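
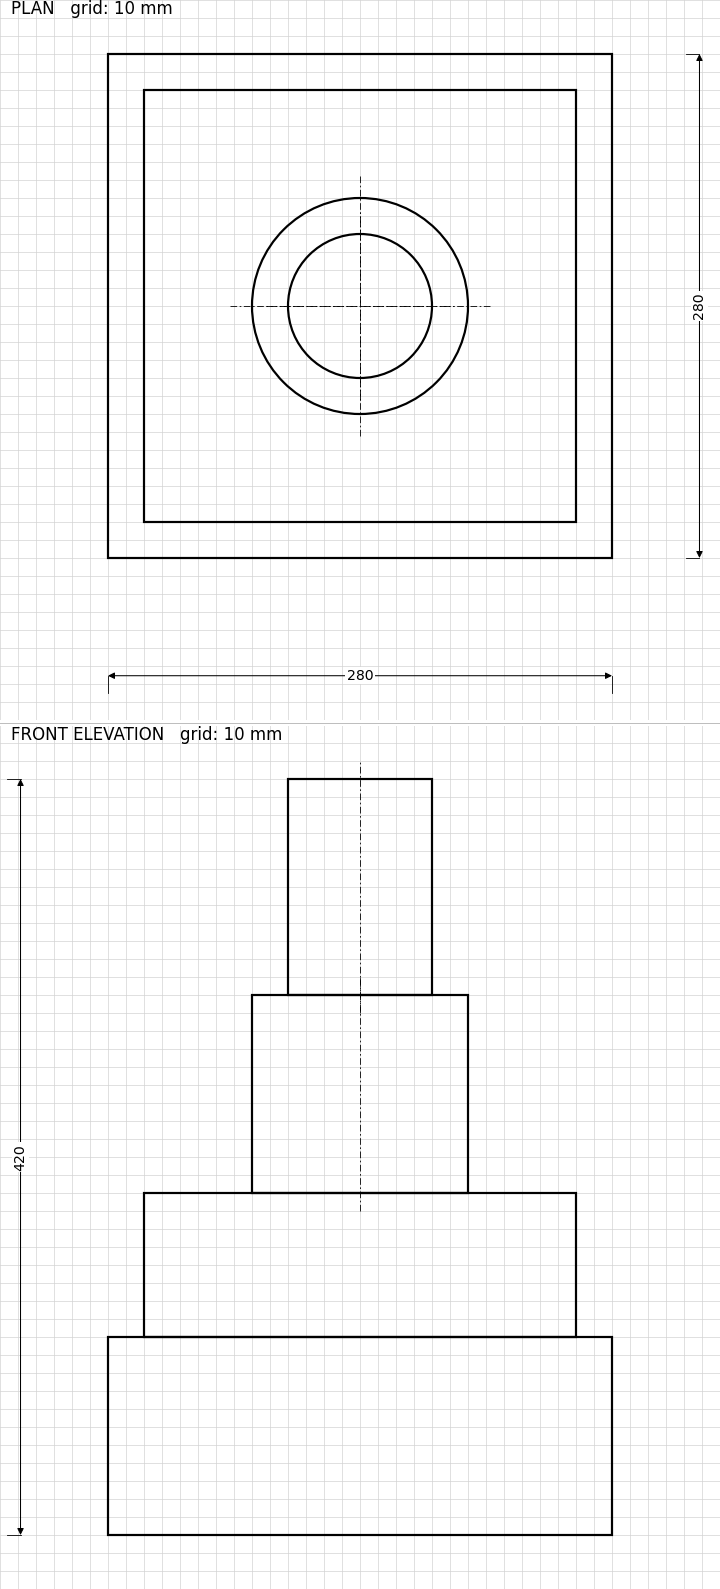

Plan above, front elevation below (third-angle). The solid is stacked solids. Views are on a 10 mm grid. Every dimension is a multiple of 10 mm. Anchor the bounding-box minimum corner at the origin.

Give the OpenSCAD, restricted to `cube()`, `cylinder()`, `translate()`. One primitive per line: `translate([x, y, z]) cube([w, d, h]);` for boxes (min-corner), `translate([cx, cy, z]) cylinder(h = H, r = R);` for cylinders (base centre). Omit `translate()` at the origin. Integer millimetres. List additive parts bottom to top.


cube([280, 280, 110]);
translate([20, 20, 110]) cube([240, 240, 80]);
translate([140, 140, 190]) cylinder(h = 110, r = 60);
translate([140, 140, 300]) cylinder(h = 120, r = 40);


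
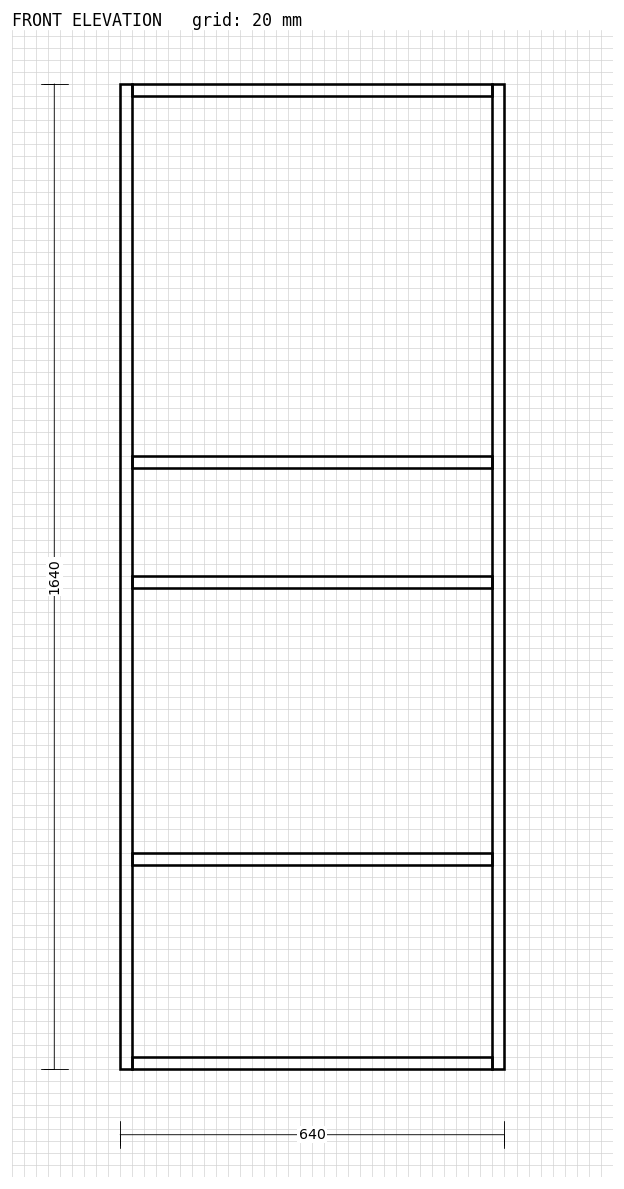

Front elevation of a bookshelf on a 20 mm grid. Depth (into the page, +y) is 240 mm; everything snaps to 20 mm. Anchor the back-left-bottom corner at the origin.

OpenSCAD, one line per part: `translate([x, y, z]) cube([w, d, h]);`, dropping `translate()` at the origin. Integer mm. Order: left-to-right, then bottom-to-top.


cube([20, 240, 1640]);
translate([20, 0, 0]) cube([600, 240, 20]);
translate([20, 0, 340]) cube([600, 240, 20]);
translate([20, 0, 800]) cube([600, 240, 20]);
translate([20, 0, 1000]) cube([600, 240, 20]);
translate([20, 0, 1620]) cube([600, 240, 20]);
translate([620, 0, 0]) cube([20, 240, 1640]);


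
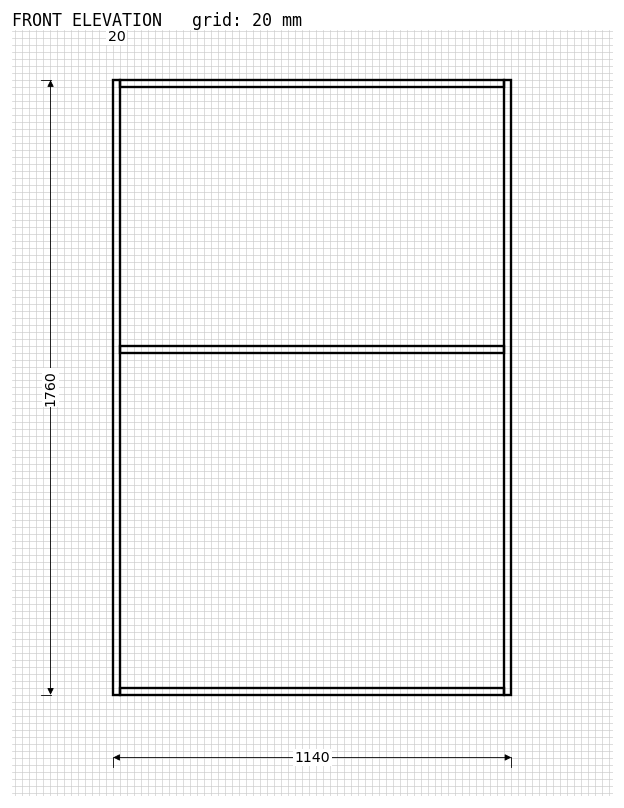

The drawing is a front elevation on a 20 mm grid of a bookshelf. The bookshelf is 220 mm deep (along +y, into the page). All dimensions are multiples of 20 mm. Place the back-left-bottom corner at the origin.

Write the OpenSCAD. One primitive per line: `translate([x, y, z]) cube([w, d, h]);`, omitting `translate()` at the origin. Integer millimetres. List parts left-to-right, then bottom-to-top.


cube([20, 220, 1760]);
translate([20, 0, 0]) cube([1100, 220, 20]);
translate([20, 0, 980]) cube([1100, 220, 20]);
translate([20, 0, 1740]) cube([1100, 220, 20]);
translate([1120, 0, 0]) cube([20, 220, 1760]);


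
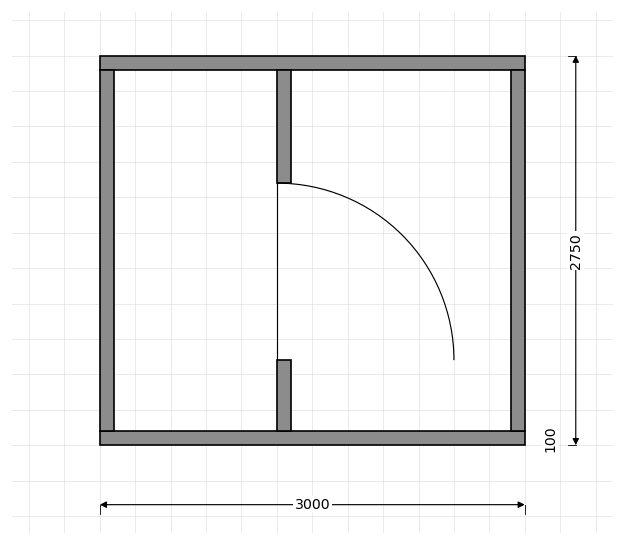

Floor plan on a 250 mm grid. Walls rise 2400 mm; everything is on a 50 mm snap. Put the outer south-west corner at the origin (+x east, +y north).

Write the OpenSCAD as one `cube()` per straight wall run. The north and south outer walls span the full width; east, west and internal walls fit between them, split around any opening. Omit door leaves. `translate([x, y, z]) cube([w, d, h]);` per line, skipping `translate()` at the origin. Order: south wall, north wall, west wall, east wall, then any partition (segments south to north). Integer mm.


cube([3000, 100, 2400]);
translate([0, 2650, 0]) cube([3000, 100, 2400]);
translate([0, 100, 0]) cube([100, 2550, 2400]);
translate([2900, 100, 0]) cube([100, 2550, 2400]);
translate([1250, 100, 0]) cube([100, 500, 2400]);
translate([1250, 1850, 0]) cube([100, 800, 2400]);


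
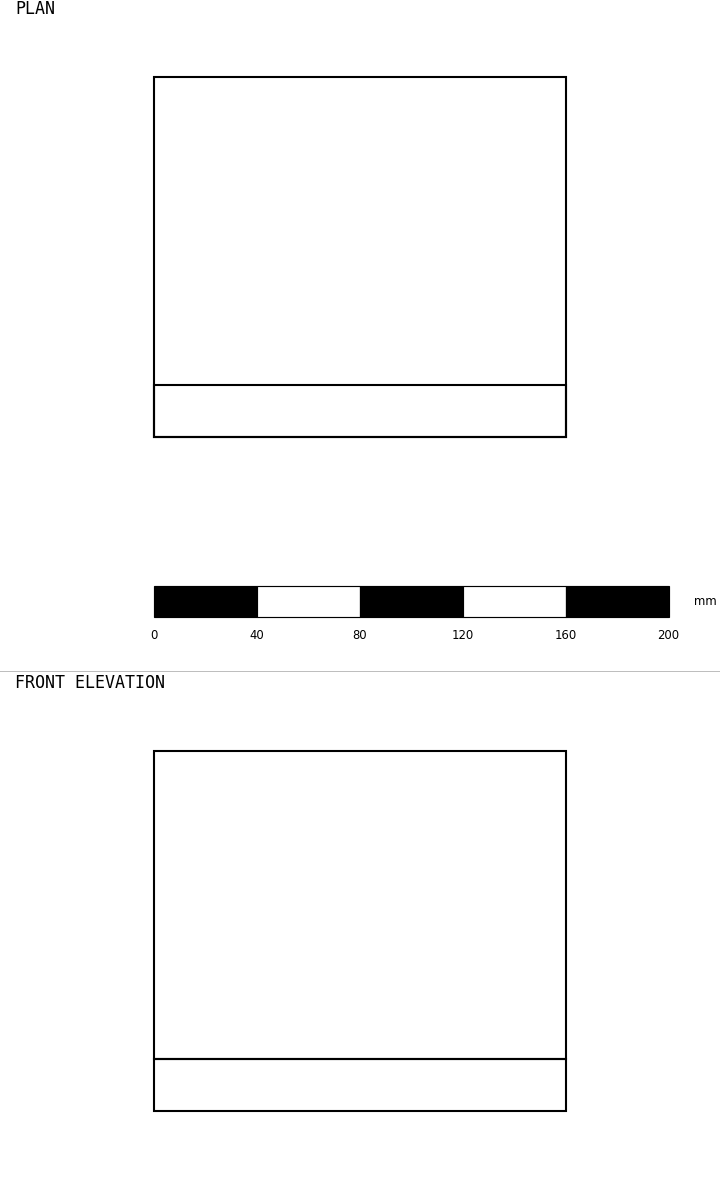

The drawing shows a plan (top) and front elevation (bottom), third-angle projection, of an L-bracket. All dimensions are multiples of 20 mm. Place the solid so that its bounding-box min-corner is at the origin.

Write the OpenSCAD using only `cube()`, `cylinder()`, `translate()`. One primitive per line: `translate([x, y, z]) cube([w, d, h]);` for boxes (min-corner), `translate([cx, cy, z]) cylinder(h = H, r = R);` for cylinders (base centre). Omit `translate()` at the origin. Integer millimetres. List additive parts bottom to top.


cube([160, 140, 20]);
translate([0, 0, 20]) cube([160, 20, 120]);


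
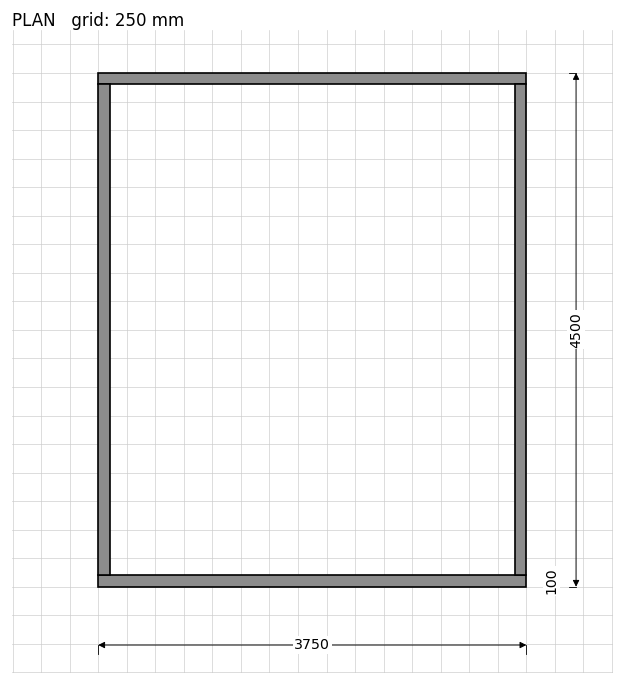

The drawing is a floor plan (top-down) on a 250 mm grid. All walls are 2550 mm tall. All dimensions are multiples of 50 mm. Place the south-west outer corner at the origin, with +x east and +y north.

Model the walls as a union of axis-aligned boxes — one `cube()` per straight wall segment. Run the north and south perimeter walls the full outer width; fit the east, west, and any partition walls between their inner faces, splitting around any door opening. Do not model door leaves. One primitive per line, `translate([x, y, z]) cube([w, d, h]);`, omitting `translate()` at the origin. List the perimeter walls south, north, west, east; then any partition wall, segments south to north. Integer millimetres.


cube([3750, 100, 2550]);
translate([0, 4400, 0]) cube([3750, 100, 2550]);
translate([0, 100, 0]) cube([100, 4300, 2550]);
translate([3650, 100, 0]) cube([100, 4300, 2550]);


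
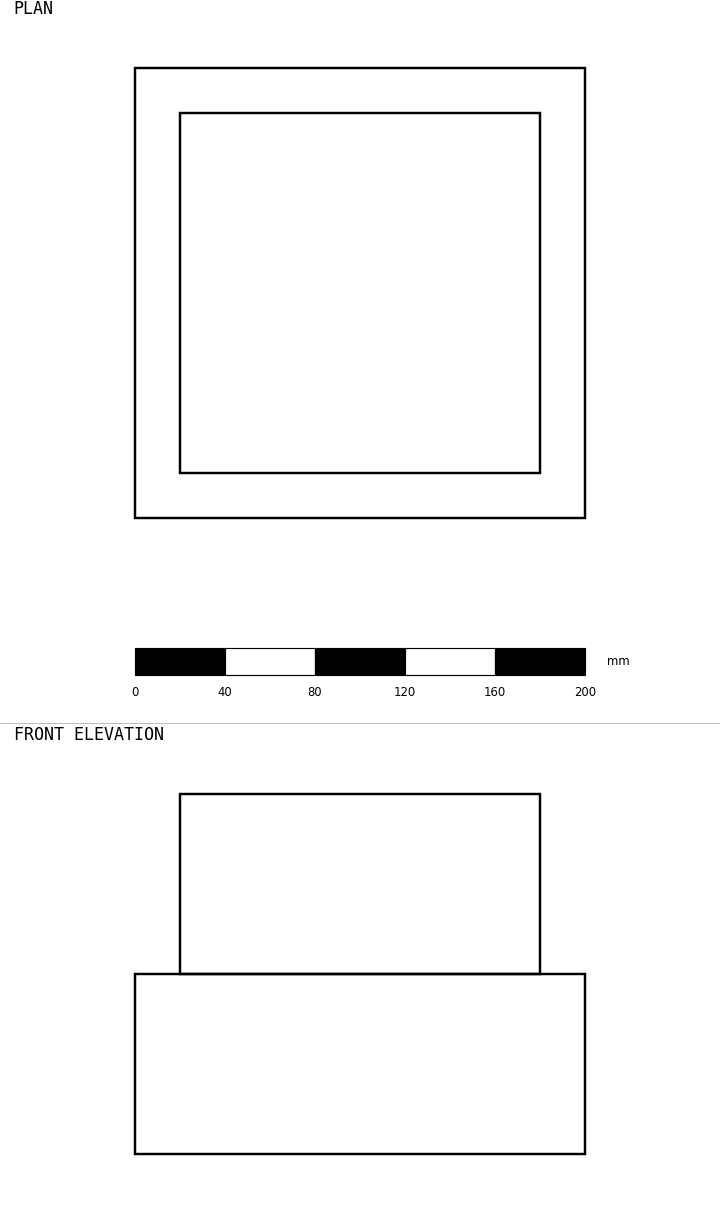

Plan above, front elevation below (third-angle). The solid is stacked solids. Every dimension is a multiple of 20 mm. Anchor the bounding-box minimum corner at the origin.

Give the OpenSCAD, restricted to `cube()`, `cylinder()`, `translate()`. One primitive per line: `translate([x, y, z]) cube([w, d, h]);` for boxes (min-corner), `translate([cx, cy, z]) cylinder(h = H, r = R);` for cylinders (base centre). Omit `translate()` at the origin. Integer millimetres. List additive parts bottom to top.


cube([200, 200, 80]);
translate([20, 20, 80]) cube([160, 160, 80]);


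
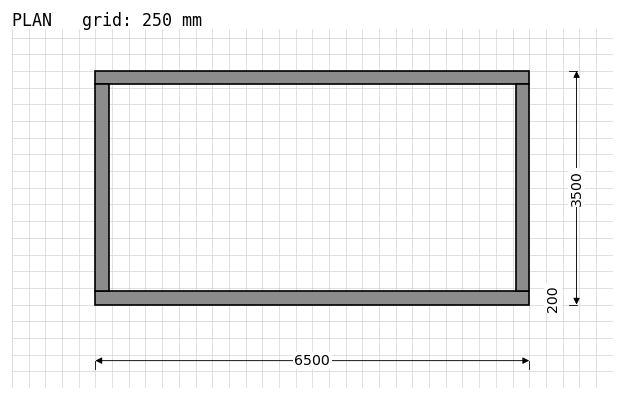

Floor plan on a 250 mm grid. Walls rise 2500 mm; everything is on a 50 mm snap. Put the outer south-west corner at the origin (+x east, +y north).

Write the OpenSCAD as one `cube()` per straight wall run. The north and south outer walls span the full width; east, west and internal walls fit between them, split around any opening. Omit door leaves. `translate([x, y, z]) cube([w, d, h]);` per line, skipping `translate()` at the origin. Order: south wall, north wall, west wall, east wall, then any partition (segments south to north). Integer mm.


cube([6500, 200, 2500]);
translate([0, 3300, 0]) cube([6500, 200, 2500]);
translate([0, 200, 0]) cube([200, 3100, 2500]);
translate([6300, 200, 0]) cube([200, 3100, 2500]);


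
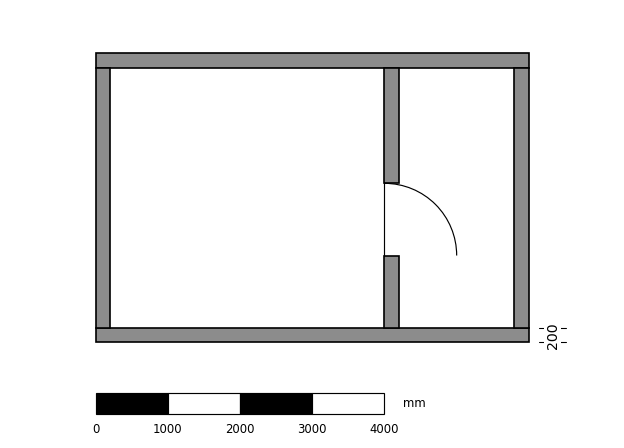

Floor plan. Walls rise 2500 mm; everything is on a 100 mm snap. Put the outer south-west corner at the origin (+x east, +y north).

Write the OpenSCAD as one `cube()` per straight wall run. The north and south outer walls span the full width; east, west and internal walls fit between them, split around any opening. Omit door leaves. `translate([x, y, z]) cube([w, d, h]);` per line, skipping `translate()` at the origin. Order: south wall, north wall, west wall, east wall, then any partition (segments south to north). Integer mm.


cube([6000, 200, 2500]);
translate([0, 3800, 0]) cube([6000, 200, 2500]);
translate([0, 200, 0]) cube([200, 3600, 2500]);
translate([5800, 200, 0]) cube([200, 3600, 2500]);
translate([4000, 200, 0]) cube([200, 1000, 2500]);
translate([4000, 2200, 0]) cube([200, 1600, 2500]);


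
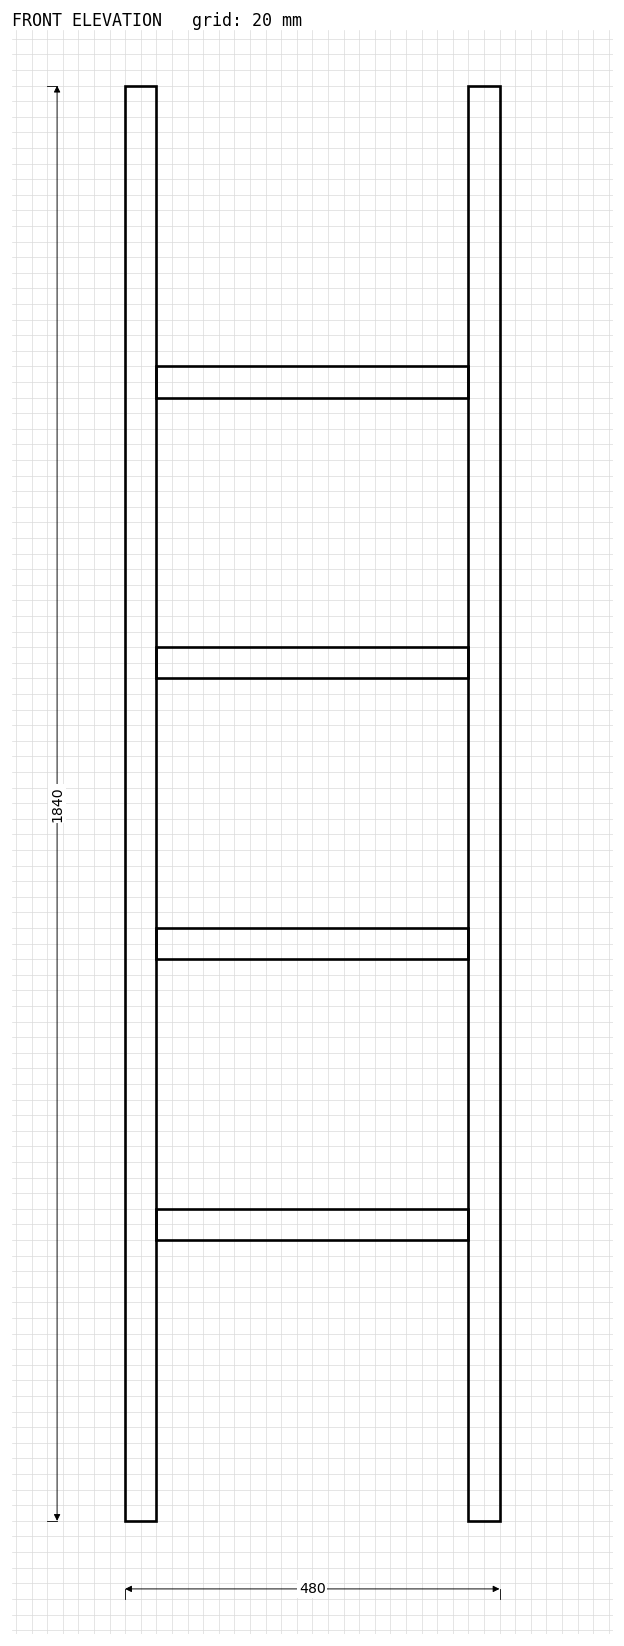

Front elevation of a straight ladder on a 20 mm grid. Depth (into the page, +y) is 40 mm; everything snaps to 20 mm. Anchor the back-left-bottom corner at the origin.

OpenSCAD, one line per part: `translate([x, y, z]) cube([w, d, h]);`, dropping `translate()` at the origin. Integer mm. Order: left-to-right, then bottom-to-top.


cube([40, 40, 1840]);
translate([40, 0, 360]) cube([400, 40, 40]);
translate([40, 0, 720]) cube([400, 40, 40]);
translate([40, 0, 1080]) cube([400, 40, 40]);
translate([40, 0, 1440]) cube([400, 40, 40]);
translate([440, 0, 0]) cube([40, 40, 1840]);


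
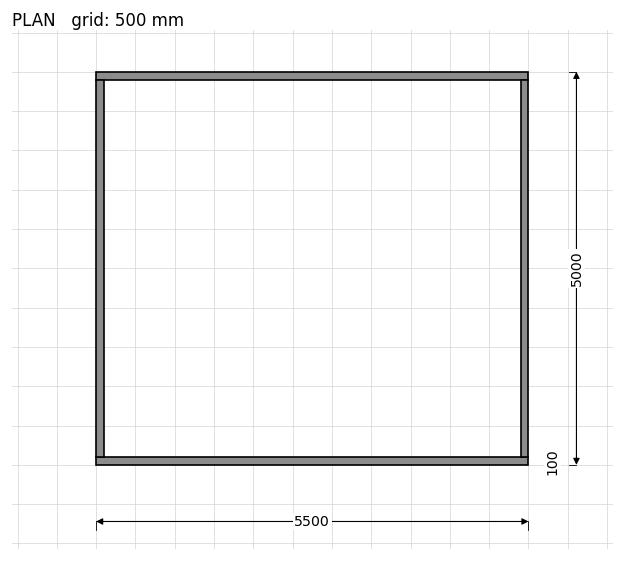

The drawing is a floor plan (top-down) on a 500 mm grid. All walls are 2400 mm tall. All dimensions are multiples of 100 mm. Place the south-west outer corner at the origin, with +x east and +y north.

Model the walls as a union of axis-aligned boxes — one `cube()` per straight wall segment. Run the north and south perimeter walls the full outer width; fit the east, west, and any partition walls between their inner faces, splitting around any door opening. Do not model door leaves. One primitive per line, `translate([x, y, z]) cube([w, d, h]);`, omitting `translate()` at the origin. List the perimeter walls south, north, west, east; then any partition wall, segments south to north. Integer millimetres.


cube([5500, 100, 2400]);
translate([0, 4900, 0]) cube([5500, 100, 2400]);
translate([0, 100, 0]) cube([100, 4800, 2400]);
translate([5400, 100, 0]) cube([100, 4800, 2400]);


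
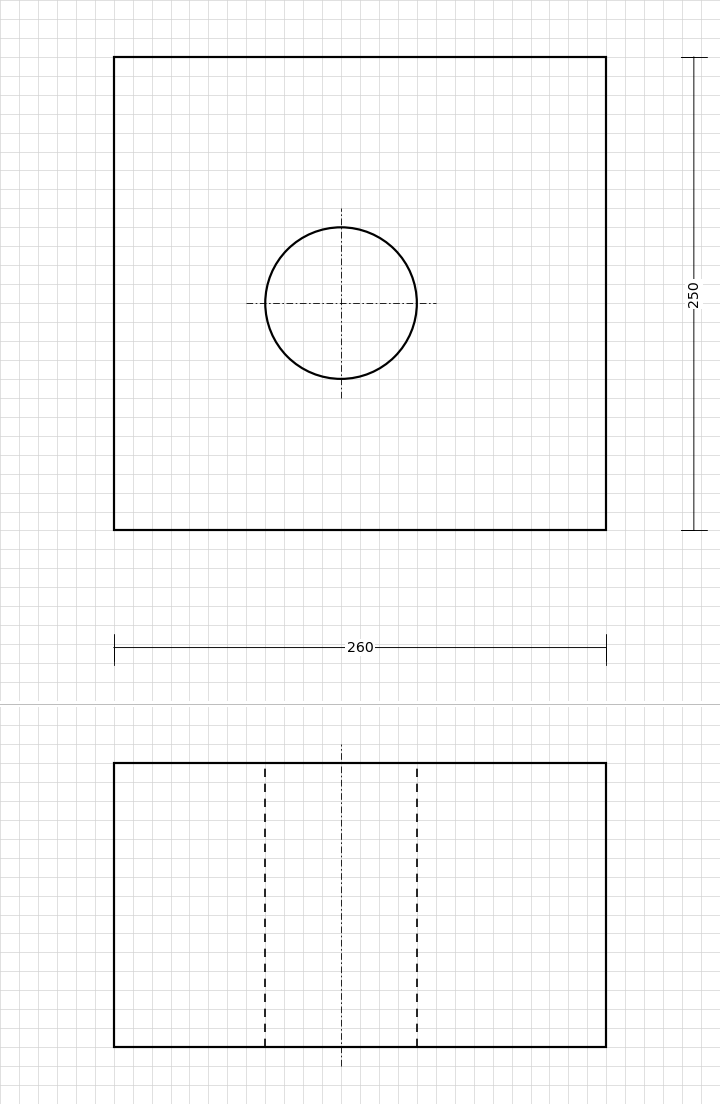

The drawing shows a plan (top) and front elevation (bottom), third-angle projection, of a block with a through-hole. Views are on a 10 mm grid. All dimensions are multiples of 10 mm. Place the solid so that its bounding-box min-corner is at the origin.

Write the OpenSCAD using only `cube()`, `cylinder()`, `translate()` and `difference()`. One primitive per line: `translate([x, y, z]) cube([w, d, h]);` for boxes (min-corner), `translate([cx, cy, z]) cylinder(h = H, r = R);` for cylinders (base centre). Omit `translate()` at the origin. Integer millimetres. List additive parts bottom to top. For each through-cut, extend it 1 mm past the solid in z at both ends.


difference() {
  cube([260, 250, 150]);
  translate([120, 120, -1]) cylinder(h = 152, r = 40);
}


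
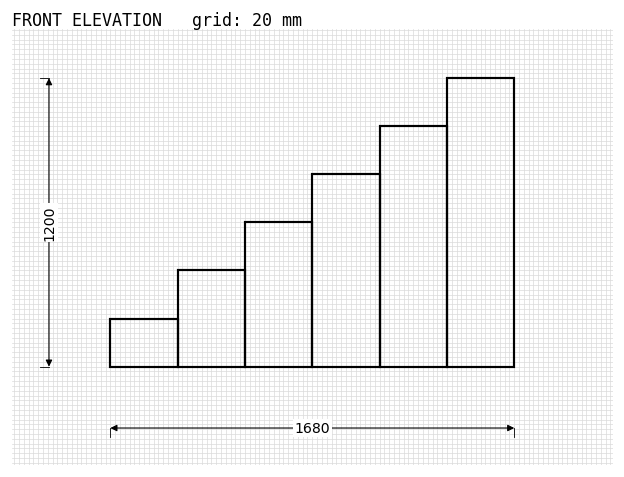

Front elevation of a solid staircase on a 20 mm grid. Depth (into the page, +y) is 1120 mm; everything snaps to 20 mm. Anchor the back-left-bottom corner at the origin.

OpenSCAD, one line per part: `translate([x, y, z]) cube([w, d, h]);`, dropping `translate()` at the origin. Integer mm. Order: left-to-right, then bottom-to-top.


cube([280, 1120, 200]);
translate([280, 0, 0]) cube([280, 1120, 400]);
translate([560, 0, 0]) cube([280, 1120, 600]);
translate([840, 0, 0]) cube([280, 1120, 800]);
translate([1120, 0, 0]) cube([280, 1120, 1000]);
translate([1400, 0, 0]) cube([280, 1120, 1200]);


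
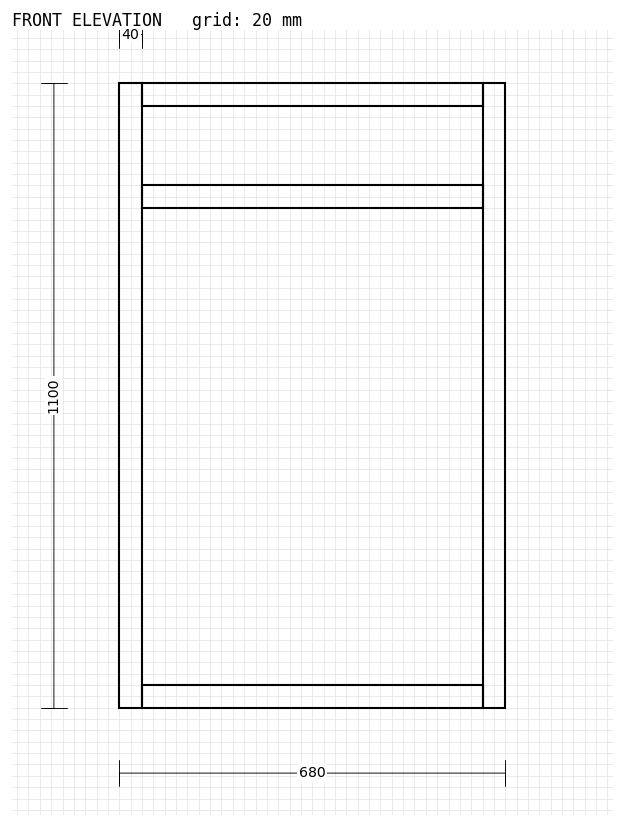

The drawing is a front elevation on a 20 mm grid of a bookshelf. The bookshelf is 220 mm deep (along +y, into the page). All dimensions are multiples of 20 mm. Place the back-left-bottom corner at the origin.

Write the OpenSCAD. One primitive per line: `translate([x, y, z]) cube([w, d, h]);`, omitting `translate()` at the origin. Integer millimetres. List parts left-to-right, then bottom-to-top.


cube([40, 220, 1100]);
translate([40, 0, 0]) cube([600, 220, 40]);
translate([40, 0, 880]) cube([600, 220, 40]);
translate([40, 0, 1060]) cube([600, 220, 40]);
translate([640, 0, 0]) cube([40, 220, 1100]);


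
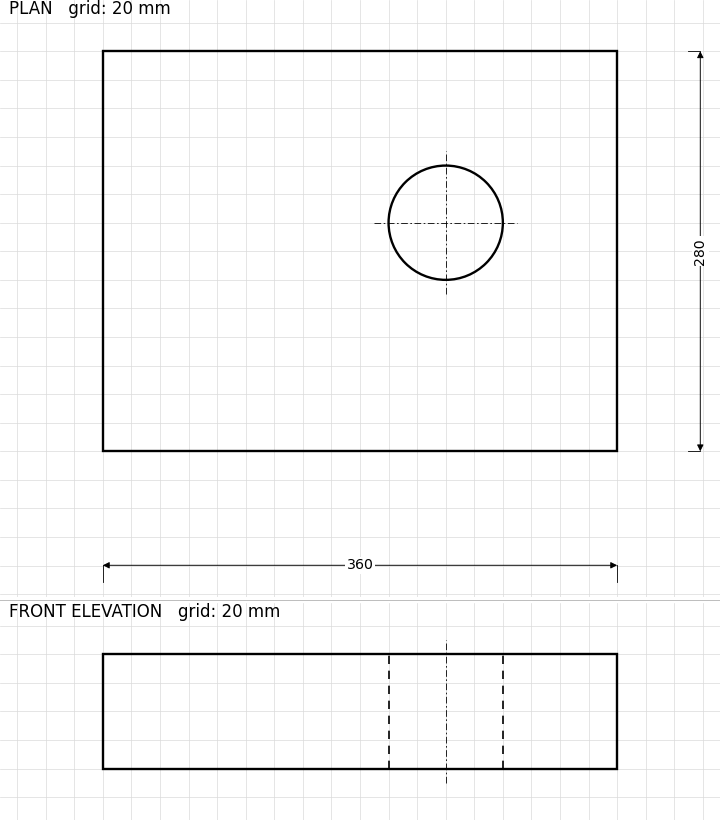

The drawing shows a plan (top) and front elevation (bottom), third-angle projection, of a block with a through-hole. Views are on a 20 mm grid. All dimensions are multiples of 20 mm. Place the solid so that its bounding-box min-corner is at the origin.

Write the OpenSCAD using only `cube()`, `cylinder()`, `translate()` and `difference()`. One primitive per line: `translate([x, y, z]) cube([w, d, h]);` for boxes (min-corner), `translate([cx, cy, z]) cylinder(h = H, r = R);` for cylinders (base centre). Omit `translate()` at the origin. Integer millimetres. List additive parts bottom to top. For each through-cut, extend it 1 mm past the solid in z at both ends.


difference() {
  cube([360, 280, 80]);
  translate([240, 160, -1]) cylinder(h = 82, r = 40);
}


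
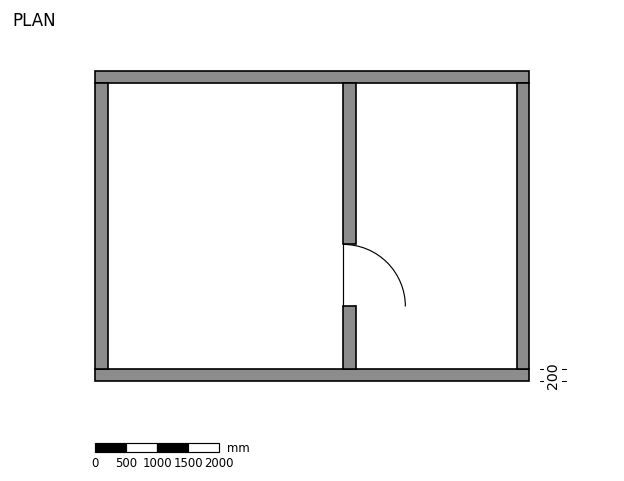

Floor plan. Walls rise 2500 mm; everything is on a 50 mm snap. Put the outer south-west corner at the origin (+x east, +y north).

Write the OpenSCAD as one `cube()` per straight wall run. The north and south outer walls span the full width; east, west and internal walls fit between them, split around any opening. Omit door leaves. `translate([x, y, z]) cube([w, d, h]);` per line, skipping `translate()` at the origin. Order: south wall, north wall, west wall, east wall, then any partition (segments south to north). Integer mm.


cube([7000, 200, 2500]);
translate([0, 4800, 0]) cube([7000, 200, 2500]);
translate([0, 200, 0]) cube([200, 4600, 2500]);
translate([6800, 200, 0]) cube([200, 4600, 2500]);
translate([4000, 200, 0]) cube([200, 1000, 2500]);
translate([4000, 2200, 0]) cube([200, 2600, 2500]);


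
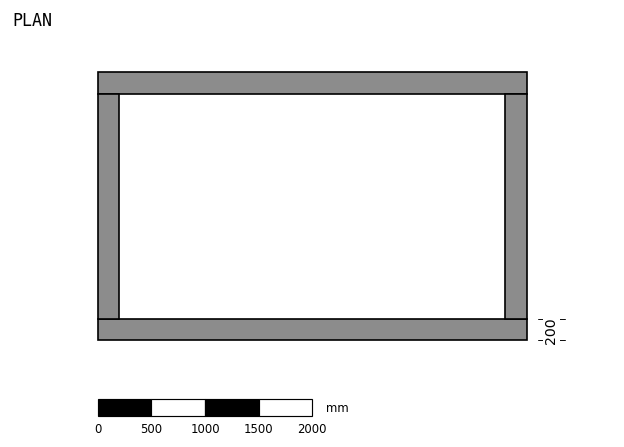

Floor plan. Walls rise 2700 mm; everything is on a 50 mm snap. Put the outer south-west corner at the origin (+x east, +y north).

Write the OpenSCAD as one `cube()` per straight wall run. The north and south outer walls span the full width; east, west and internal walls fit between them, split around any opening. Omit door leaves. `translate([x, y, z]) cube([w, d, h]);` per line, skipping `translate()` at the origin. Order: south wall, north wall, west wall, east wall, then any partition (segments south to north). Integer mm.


cube([4000, 200, 2700]);
translate([0, 2300, 0]) cube([4000, 200, 2700]);
translate([0, 200, 0]) cube([200, 2100, 2700]);
translate([3800, 200, 0]) cube([200, 2100, 2700]);


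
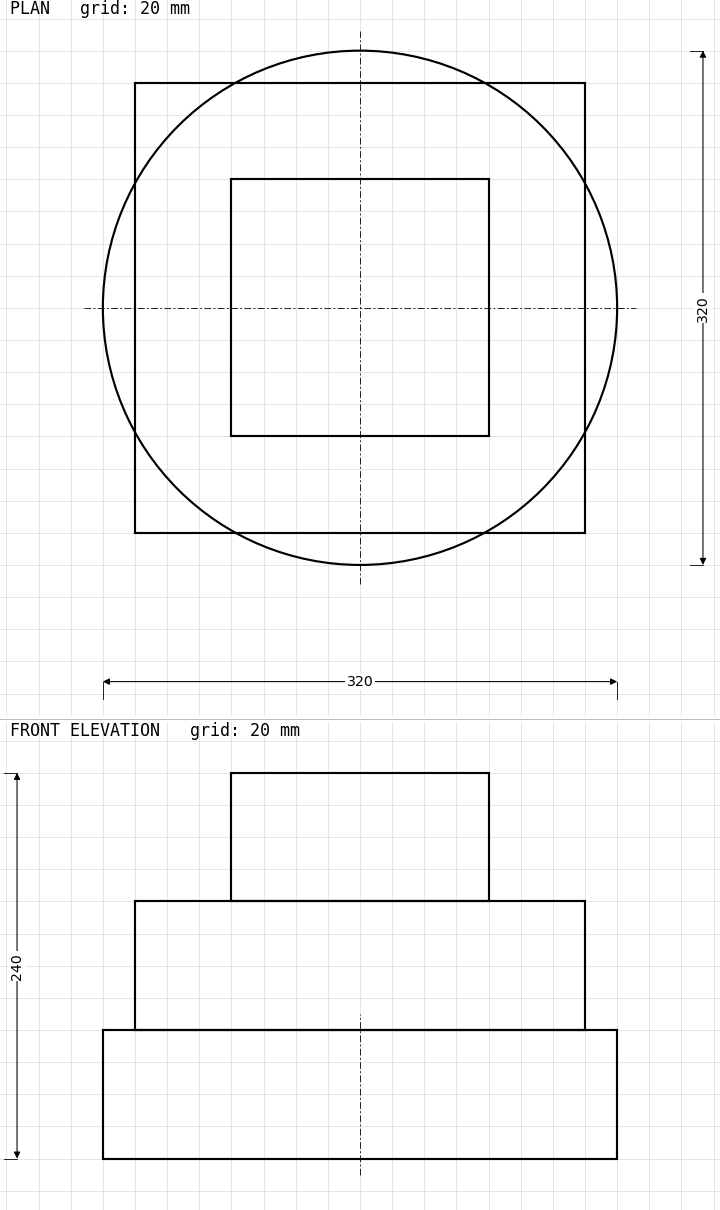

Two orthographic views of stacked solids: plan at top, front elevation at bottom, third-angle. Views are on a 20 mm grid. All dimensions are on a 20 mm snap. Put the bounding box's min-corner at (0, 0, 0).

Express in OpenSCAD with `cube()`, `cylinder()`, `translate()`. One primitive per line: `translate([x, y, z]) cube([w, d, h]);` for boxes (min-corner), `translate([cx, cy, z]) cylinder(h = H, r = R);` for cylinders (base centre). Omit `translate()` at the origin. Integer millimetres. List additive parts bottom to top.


translate([160, 160, 0]) cylinder(h = 80, r = 160);
translate([20, 20, 80]) cube([280, 280, 80]);
translate([80, 80, 160]) cube([160, 160, 80]);


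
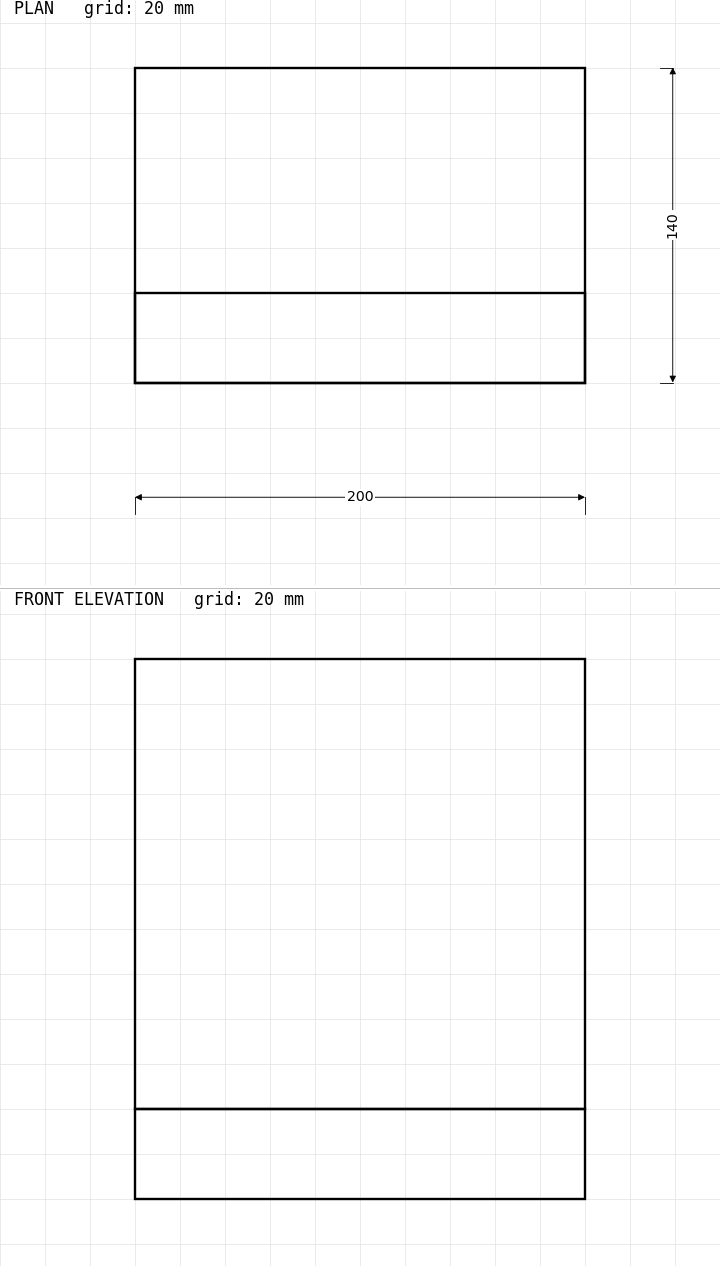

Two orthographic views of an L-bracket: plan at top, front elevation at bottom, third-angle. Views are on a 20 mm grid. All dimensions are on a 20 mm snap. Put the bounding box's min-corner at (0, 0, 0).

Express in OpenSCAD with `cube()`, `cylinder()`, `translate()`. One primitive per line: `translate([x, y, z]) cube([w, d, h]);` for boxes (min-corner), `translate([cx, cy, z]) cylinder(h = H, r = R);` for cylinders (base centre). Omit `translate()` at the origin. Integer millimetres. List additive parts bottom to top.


cube([200, 140, 40]);
translate([0, 0, 40]) cube([200, 40, 200]);


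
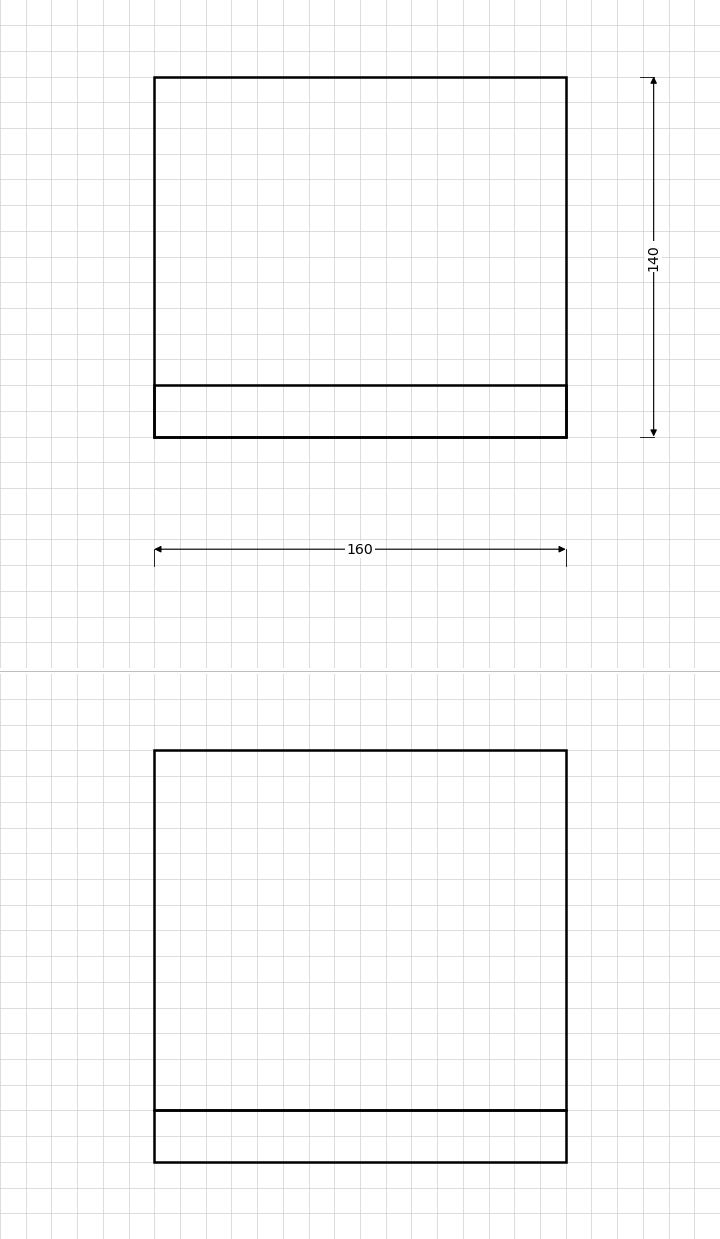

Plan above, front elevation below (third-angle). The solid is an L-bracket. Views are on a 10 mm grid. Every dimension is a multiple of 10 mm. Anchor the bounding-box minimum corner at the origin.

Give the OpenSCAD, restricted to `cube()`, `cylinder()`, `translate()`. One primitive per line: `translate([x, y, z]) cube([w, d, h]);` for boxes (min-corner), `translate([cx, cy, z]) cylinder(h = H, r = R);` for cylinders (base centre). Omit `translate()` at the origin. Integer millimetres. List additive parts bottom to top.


cube([160, 140, 20]);
translate([0, 0, 20]) cube([160, 20, 140]);


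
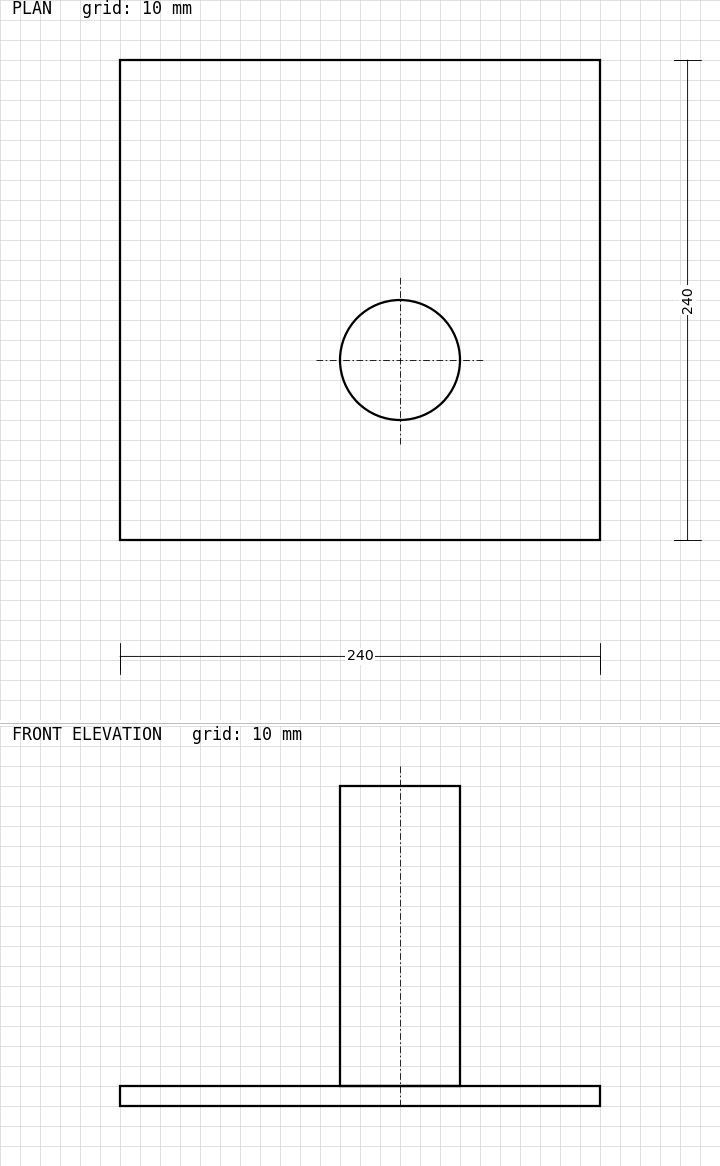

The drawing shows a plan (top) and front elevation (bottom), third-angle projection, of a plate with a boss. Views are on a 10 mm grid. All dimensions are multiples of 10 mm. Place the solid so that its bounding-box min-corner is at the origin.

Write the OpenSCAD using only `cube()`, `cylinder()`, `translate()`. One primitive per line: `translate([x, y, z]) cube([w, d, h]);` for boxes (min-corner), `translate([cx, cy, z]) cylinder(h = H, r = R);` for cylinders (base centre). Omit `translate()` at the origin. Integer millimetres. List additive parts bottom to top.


cube([240, 240, 10]);
translate([140, 90, 10]) cylinder(h = 150, r = 30);


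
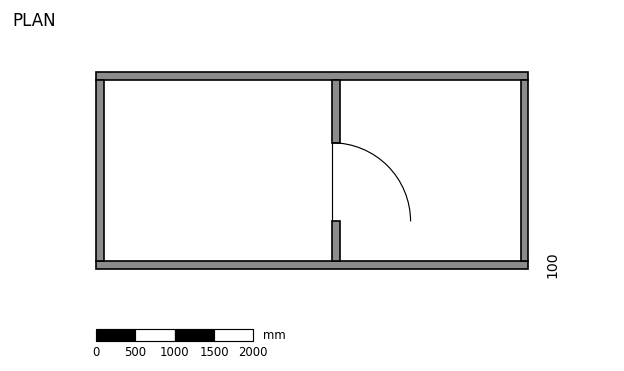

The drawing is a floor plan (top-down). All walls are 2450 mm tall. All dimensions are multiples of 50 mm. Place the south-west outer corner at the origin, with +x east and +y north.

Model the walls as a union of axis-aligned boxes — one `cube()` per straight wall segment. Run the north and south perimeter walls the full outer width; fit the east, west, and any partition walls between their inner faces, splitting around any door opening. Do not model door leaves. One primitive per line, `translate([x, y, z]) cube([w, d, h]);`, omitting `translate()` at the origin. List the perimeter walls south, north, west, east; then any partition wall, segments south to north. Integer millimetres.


cube([5500, 100, 2450]);
translate([0, 2400, 0]) cube([5500, 100, 2450]);
translate([0, 100, 0]) cube([100, 2300, 2450]);
translate([5400, 100, 0]) cube([100, 2300, 2450]);
translate([3000, 100, 0]) cube([100, 500, 2450]);
translate([3000, 1600, 0]) cube([100, 800, 2450]);


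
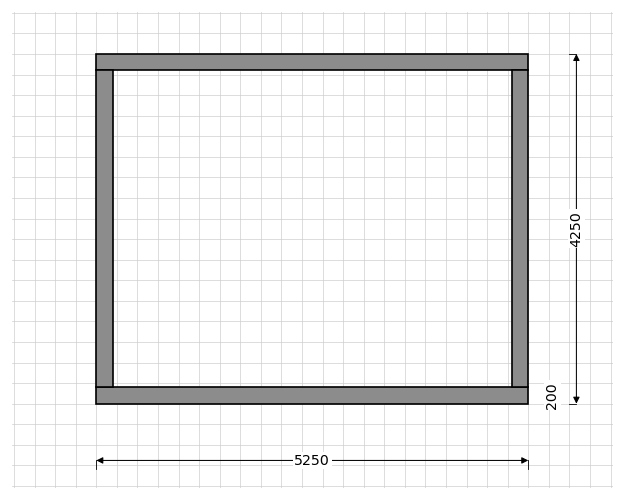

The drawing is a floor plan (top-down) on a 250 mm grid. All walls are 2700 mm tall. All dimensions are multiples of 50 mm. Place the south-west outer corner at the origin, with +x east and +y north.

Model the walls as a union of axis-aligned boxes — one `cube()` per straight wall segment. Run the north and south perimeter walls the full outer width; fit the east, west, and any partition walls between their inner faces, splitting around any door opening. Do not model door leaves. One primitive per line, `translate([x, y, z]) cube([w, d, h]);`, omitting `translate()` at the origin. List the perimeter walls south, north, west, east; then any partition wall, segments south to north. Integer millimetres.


cube([5250, 200, 2700]);
translate([0, 4050, 0]) cube([5250, 200, 2700]);
translate([0, 200, 0]) cube([200, 3850, 2700]);
translate([5050, 200, 0]) cube([200, 3850, 2700]);


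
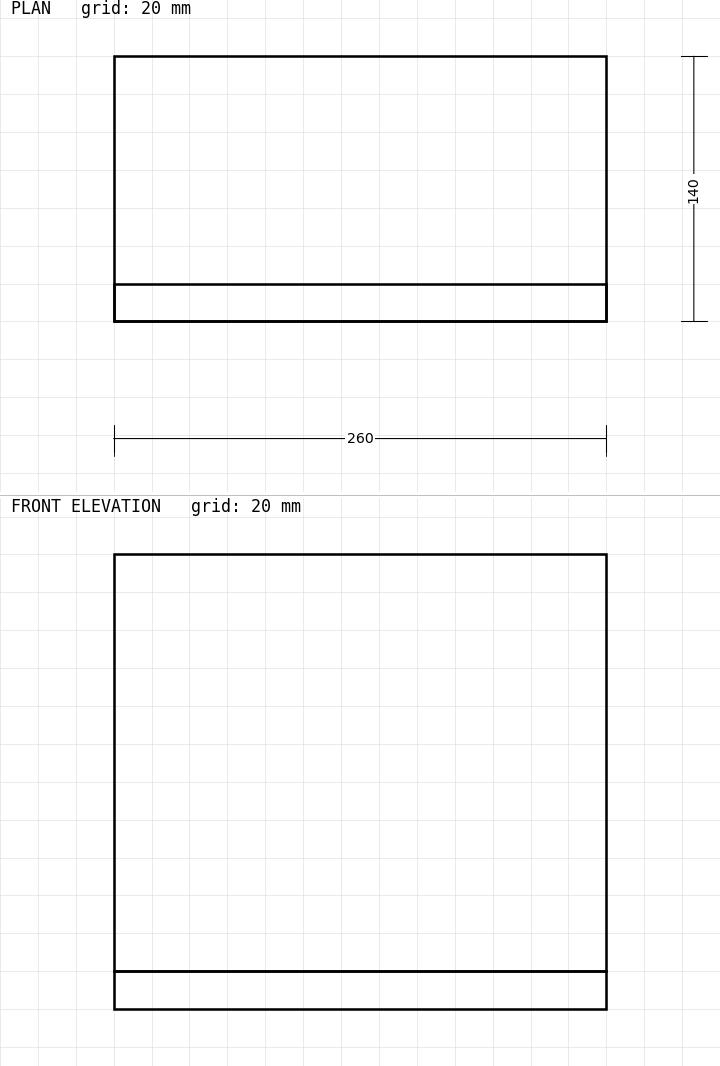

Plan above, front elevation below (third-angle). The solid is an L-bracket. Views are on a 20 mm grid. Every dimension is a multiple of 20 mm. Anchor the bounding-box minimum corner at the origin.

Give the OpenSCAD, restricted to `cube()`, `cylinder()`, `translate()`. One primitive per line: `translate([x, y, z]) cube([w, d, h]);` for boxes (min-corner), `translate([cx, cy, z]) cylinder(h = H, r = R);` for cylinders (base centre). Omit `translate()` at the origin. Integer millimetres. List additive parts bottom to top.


cube([260, 140, 20]);
translate([0, 0, 20]) cube([260, 20, 220]);


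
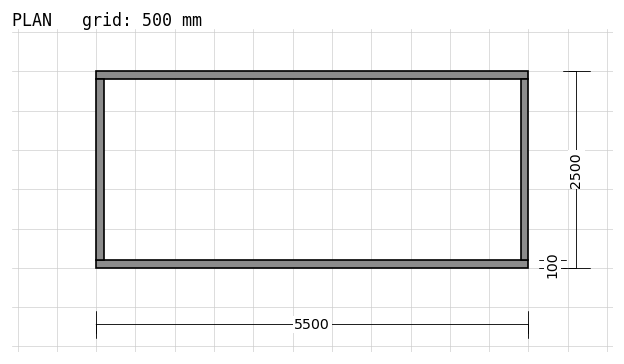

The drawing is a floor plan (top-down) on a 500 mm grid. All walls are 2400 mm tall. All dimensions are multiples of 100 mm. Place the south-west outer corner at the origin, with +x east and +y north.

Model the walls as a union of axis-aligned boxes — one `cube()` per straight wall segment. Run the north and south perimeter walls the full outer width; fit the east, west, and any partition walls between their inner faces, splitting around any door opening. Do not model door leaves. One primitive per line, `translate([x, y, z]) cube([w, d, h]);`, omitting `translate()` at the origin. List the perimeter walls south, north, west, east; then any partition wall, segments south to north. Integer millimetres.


cube([5500, 100, 2400]);
translate([0, 2400, 0]) cube([5500, 100, 2400]);
translate([0, 100, 0]) cube([100, 2300, 2400]);
translate([5400, 100, 0]) cube([100, 2300, 2400]);


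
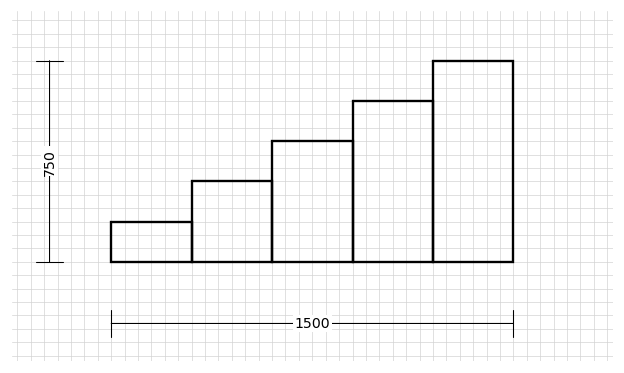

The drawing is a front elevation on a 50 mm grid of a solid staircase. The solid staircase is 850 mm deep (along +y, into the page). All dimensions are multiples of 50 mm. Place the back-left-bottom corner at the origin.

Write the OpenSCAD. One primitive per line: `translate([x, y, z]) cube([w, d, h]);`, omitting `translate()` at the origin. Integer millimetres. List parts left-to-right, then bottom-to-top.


cube([300, 850, 150]);
translate([300, 0, 0]) cube([300, 850, 300]);
translate([600, 0, 0]) cube([300, 850, 450]);
translate([900, 0, 0]) cube([300, 850, 600]);
translate([1200, 0, 0]) cube([300, 850, 750]);


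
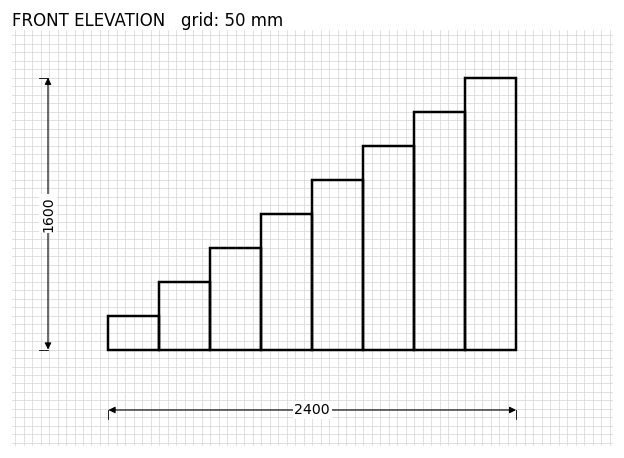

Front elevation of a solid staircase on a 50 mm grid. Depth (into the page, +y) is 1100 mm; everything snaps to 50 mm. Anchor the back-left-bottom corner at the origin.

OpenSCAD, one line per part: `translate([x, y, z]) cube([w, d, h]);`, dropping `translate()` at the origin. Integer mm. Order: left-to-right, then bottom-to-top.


cube([300, 1100, 200]);
translate([300, 0, 0]) cube([300, 1100, 400]);
translate([600, 0, 0]) cube([300, 1100, 600]);
translate([900, 0, 0]) cube([300, 1100, 800]);
translate([1200, 0, 0]) cube([300, 1100, 1000]);
translate([1500, 0, 0]) cube([300, 1100, 1200]);
translate([1800, 0, 0]) cube([300, 1100, 1400]);
translate([2100, 0, 0]) cube([300, 1100, 1600]);


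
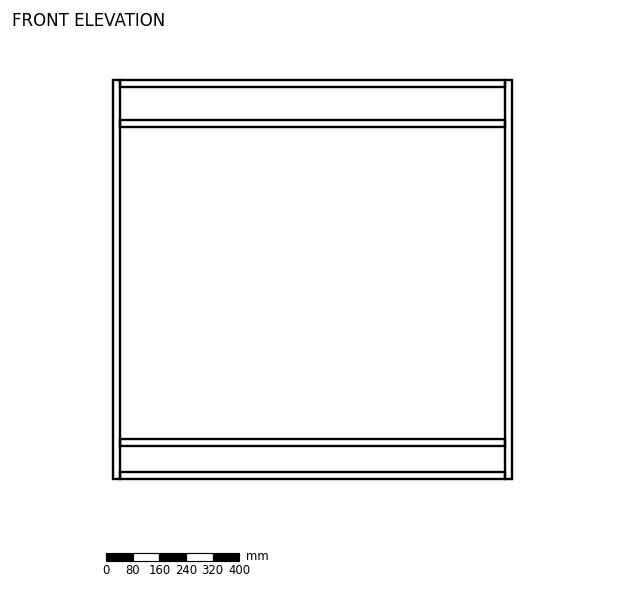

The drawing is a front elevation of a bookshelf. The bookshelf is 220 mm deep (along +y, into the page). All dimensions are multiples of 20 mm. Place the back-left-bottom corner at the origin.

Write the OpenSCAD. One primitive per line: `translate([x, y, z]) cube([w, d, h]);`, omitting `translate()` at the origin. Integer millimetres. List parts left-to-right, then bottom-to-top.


cube([20, 220, 1200]);
translate([20, 0, 0]) cube([1160, 220, 20]);
translate([20, 0, 100]) cube([1160, 220, 20]);
translate([20, 0, 1060]) cube([1160, 220, 20]);
translate([20, 0, 1180]) cube([1160, 220, 20]);
translate([1180, 0, 0]) cube([20, 220, 1200]);


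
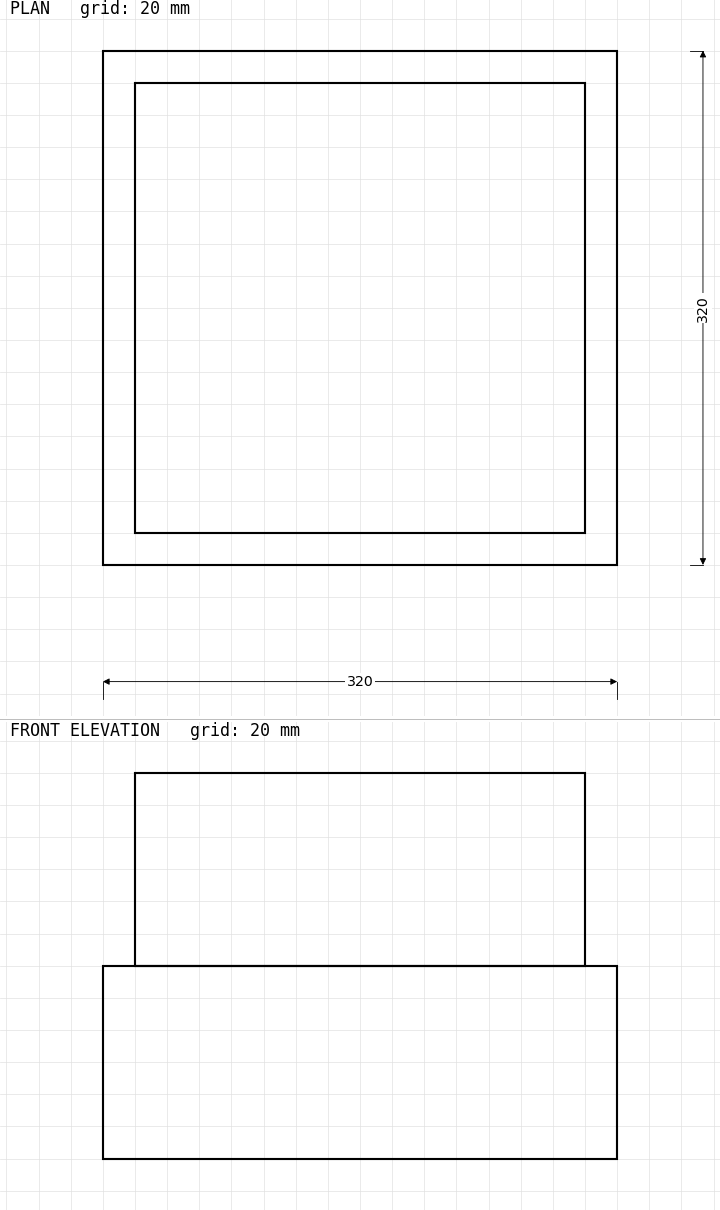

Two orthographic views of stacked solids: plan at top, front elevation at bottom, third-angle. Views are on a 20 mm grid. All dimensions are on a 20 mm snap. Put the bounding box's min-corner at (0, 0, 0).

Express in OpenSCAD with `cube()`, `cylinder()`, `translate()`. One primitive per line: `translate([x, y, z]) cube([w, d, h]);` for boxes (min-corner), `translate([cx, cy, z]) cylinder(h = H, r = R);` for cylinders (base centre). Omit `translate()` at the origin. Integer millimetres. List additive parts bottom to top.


cube([320, 320, 120]);
translate([20, 20, 120]) cube([280, 280, 120]);


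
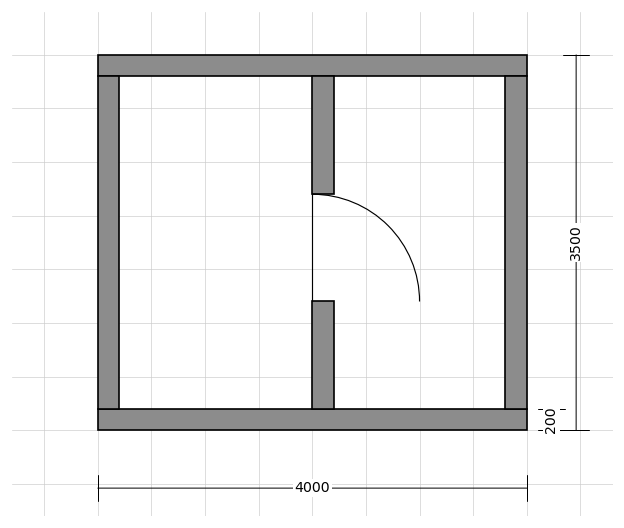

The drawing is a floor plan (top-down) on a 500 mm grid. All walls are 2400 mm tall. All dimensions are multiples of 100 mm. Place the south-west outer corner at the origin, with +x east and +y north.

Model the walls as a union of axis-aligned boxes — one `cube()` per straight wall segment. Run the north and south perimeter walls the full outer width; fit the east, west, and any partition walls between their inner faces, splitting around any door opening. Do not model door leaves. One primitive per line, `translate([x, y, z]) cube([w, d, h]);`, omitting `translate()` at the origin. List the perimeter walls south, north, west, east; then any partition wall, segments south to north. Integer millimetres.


cube([4000, 200, 2400]);
translate([0, 3300, 0]) cube([4000, 200, 2400]);
translate([0, 200, 0]) cube([200, 3100, 2400]);
translate([3800, 200, 0]) cube([200, 3100, 2400]);
translate([2000, 200, 0]) cube([200, 1000, 2400]);
translate([2000, 2200, 0]) cube([200, 1100, 2400]);


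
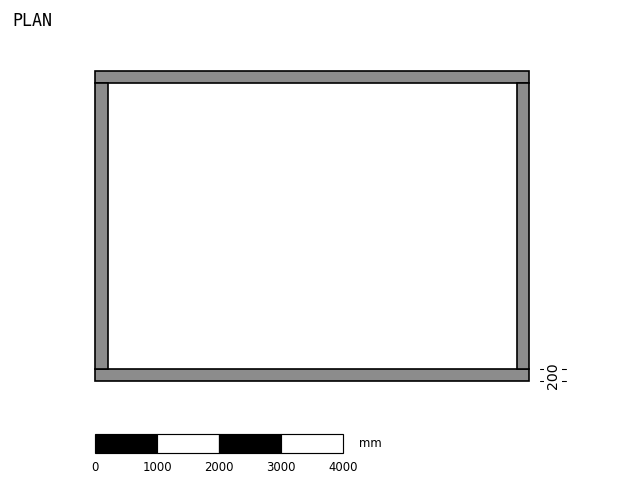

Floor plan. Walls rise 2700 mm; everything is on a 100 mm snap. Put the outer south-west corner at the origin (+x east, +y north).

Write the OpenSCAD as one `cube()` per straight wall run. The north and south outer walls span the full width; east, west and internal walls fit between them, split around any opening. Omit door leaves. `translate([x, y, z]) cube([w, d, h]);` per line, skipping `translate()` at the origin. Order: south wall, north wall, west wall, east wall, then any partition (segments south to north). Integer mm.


cube([7000, 200, 2700]);
translate([0, 4800, 0]) cube([7000, 200, 2700]);
translate([0, 200, 0]) cube([200, 4600, 2700]);
translate([6800, 200, 0]) cube([200, 4600, 2700]);


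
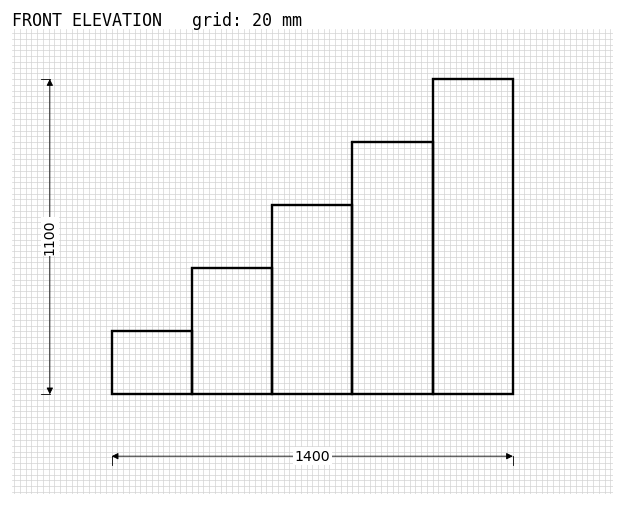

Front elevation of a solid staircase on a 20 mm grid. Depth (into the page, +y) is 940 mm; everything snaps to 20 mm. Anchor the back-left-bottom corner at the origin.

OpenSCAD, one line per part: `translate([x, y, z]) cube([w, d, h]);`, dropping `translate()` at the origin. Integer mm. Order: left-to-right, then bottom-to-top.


cube([280, 940, 220]);
translate([280, 0, 0]) cube([280, 940, 440]);
translate([560, 0, 0]) cube([280, 940, 660]);
translate([840, 0, 0]) cube([280, 940, 880]);
translate([1120, 0, 0]) cube([280, 940, 1100]);


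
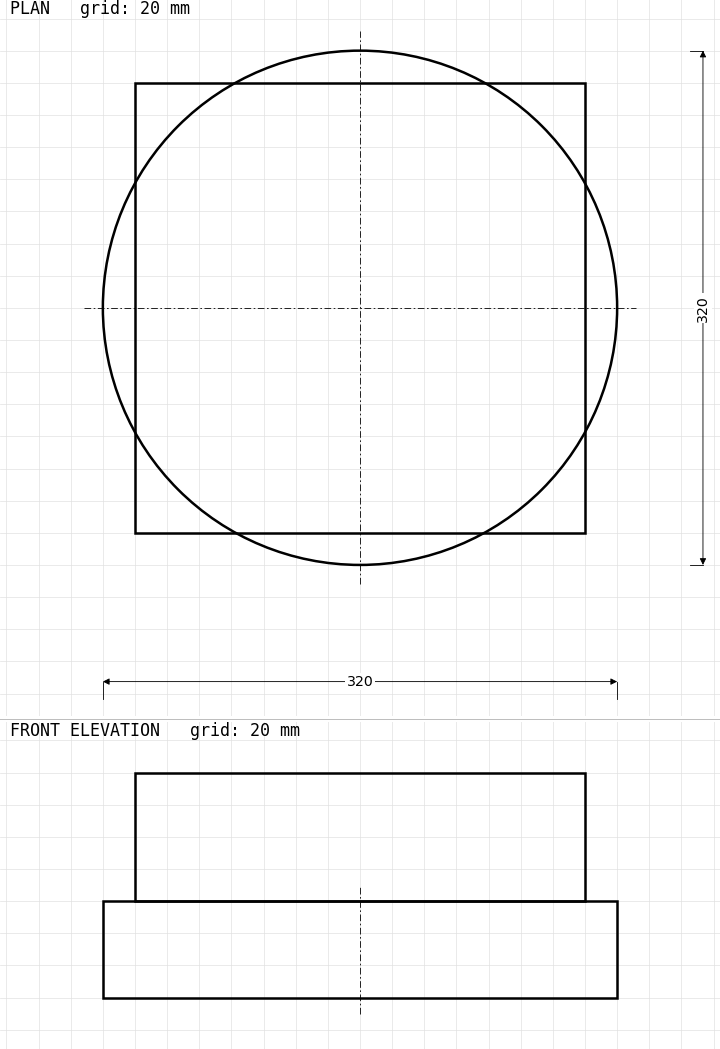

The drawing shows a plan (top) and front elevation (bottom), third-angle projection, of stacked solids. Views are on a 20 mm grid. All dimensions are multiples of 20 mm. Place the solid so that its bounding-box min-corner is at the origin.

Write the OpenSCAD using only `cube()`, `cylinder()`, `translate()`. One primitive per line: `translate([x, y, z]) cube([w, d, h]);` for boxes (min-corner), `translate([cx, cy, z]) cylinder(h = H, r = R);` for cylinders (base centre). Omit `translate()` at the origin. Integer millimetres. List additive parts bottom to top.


translate([160, 160, 0]) cylinder(h = 60, r = 160);
translate([20, 20, 60]) cube([280, 280, 80]);


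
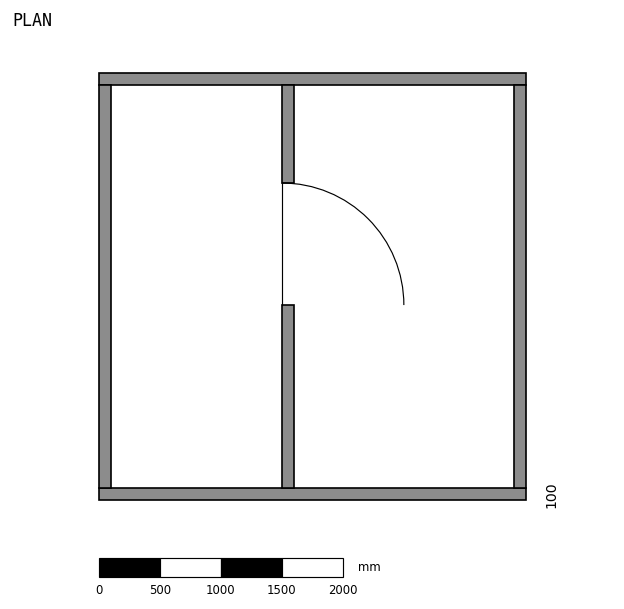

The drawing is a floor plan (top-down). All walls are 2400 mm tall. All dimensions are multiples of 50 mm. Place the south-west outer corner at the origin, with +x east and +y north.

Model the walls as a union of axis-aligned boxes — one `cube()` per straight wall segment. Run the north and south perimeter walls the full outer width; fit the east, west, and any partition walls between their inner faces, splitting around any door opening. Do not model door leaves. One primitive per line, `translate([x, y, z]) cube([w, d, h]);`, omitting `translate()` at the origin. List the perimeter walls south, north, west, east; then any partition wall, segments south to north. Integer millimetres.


cube([3500, 100, 2400]);
translate([0, 3400, 0]) cube([3500, 100, 2400]);
translate([0, 100, 0]) cube([100, 3300, 2400]);
translate([3400, 100, 0]) cube([100, 3300, 2400]);
translate([1500, 100, 0]) cube([100, 1500, 2400]);
translate([1500, 2600, 0]) cube([100, 800, 2400]);


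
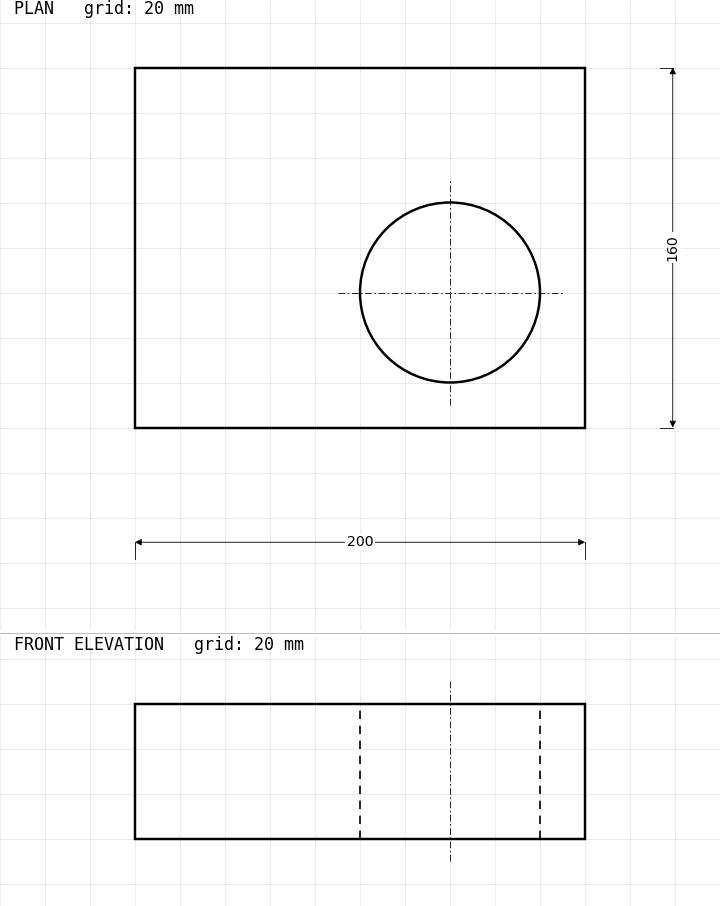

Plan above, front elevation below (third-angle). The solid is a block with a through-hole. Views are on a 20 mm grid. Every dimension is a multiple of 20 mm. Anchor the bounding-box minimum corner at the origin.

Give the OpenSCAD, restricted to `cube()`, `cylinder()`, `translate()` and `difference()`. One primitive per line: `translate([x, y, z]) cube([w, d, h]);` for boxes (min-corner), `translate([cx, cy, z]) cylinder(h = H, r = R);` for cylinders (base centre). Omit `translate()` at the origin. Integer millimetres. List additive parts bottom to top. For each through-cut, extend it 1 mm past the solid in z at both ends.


difference() {
  cube([200, 160, 60]);
  translate([140, 60, -1]) cylinder(h = 62, r = 40);
}


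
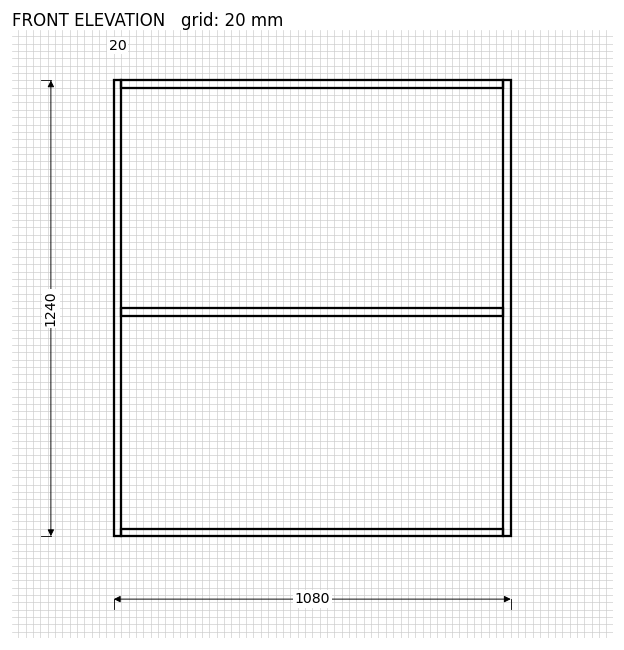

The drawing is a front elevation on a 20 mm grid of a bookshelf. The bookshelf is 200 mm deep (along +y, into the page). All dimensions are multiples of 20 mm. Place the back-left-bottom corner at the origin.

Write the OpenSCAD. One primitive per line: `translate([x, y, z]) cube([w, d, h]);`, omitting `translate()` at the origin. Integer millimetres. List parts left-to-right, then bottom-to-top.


cube([20, 200, 1240]);
translate([20, 0, 0]) cube([1040, 200, 20]);
translate([20, 0, 600]) cube([1040, 200, 20]);
translate([20, 0, 1220]) cube([1040, 200, 20]);
translate([1060, 0, 0]) cube([20, 200, 1240]);


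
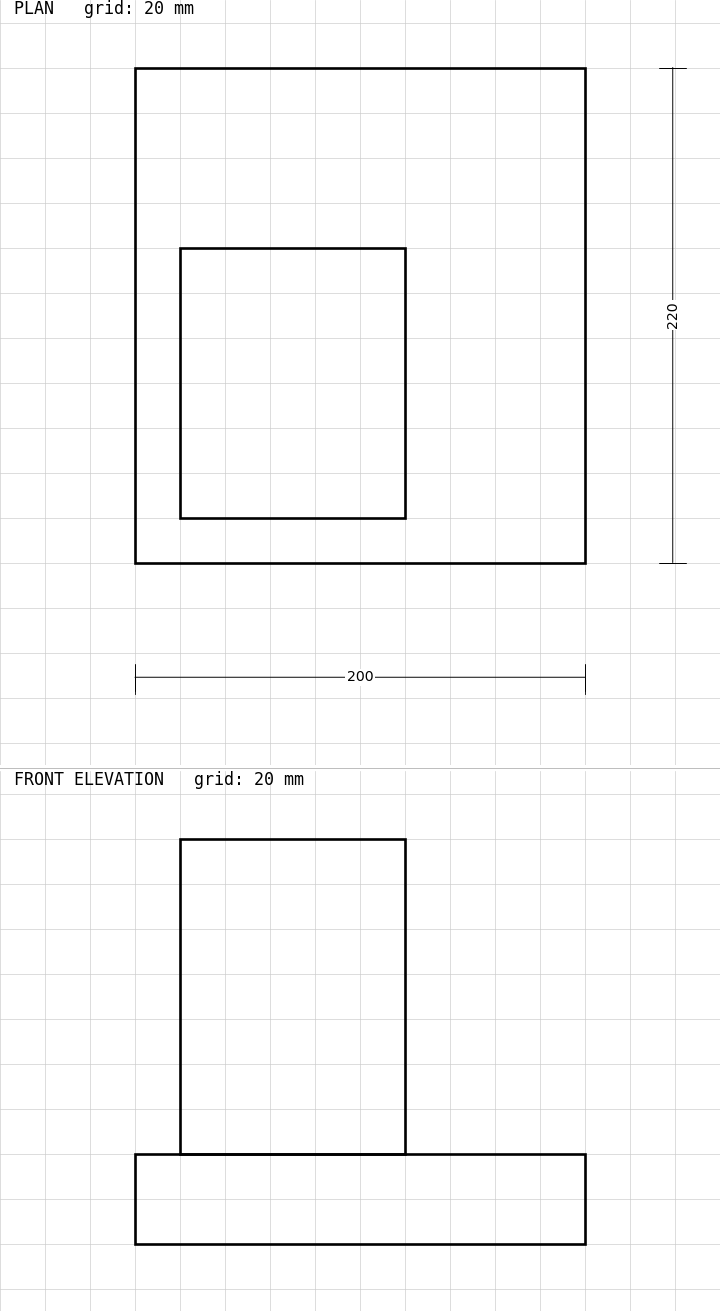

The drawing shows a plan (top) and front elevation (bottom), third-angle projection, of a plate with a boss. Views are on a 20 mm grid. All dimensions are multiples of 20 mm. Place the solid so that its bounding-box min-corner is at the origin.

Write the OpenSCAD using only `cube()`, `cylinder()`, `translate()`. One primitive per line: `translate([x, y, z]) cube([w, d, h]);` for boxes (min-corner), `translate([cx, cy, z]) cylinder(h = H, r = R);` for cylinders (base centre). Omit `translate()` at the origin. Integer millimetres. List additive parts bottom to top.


cube([200, 220, 40]);
translate([20, 20, 40]) cube([100, 120, 140]);


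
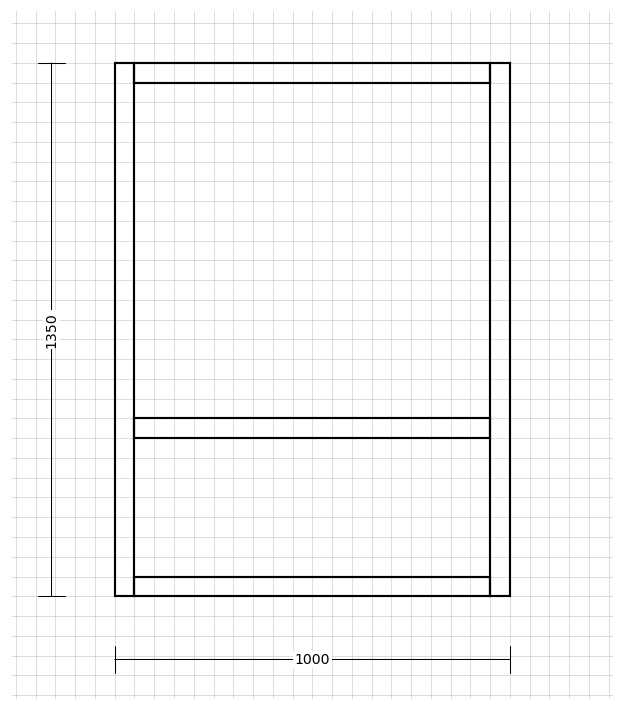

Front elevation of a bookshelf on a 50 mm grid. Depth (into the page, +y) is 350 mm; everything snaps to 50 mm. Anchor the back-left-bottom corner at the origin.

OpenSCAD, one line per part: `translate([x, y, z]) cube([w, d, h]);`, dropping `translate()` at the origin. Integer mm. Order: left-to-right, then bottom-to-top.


cube([50, 350, 1350]);
translate([50, 0, 0]) cube([900, 350, 50]);
translate([50, 0, 400]) cube([900, 350, 50]);
translate([50, 0, 1300]) cube([900, 350, 50]);
translate([950, 0, 0]) cube([50, 350, 1350]);


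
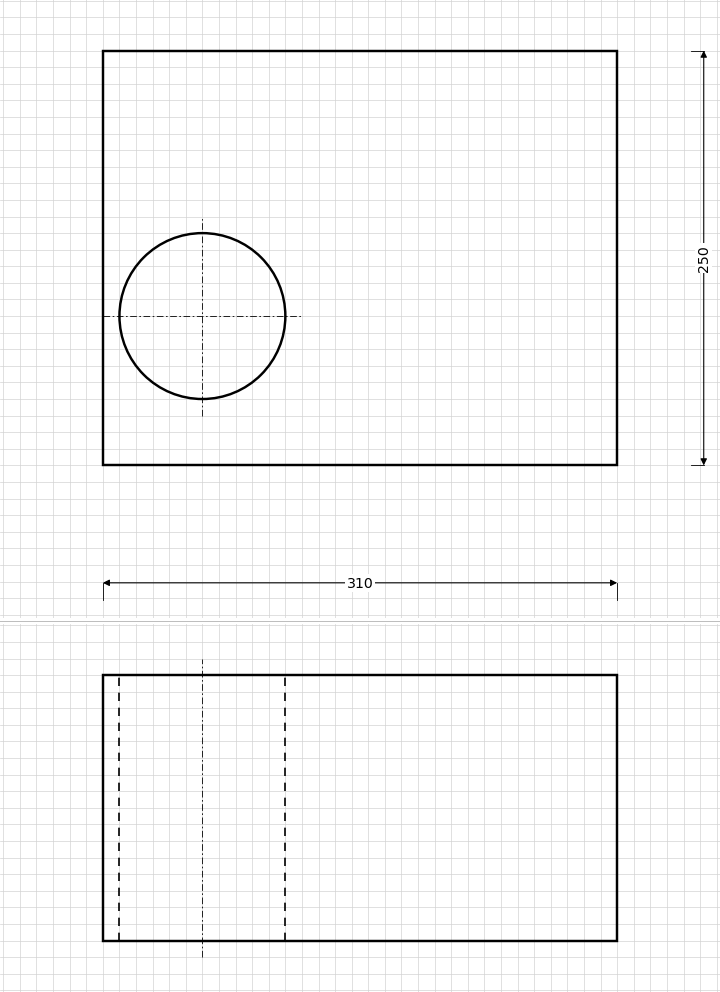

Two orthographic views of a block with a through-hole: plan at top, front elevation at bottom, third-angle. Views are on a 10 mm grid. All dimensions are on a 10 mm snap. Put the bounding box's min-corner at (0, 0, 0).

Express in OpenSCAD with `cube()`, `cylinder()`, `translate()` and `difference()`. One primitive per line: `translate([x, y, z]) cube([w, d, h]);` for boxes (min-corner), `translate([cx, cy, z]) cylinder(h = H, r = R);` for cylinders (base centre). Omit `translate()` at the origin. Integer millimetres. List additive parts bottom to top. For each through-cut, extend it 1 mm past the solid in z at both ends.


difference() {
  cube([310, 250, 160]);
  translate([60, 90, -1]) cylinder(h = 162, r = 50);
}
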